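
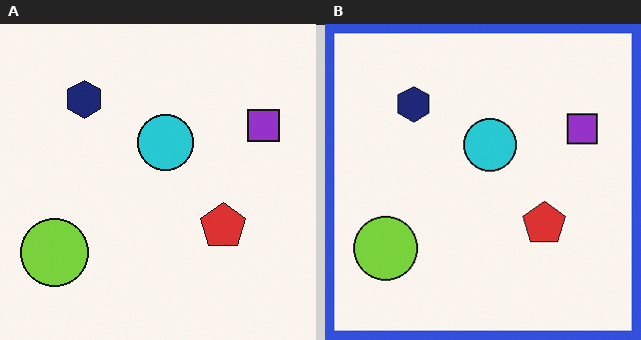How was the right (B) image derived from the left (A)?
It was framed with a blue border.

A solid blue frame runs around the edge of the right (B) image, with the content slightly shrunk inside it.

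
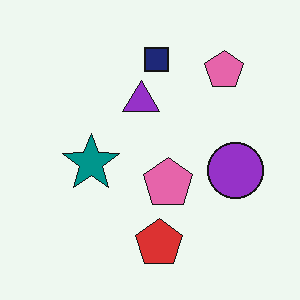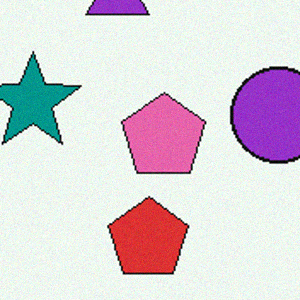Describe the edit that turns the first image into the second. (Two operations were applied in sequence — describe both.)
It was cropped to a noticeably smaller region and rescaled, then degraded with light additive noise.

The visible shapes are larger and the field of view is narrower; shapes near the original edges may be partly or wholly outside the frame — a crop-and-rescale. Random speckle covers the whole image, including the flat background.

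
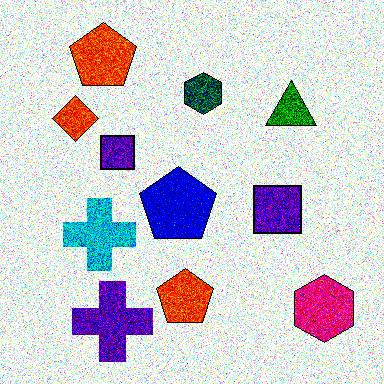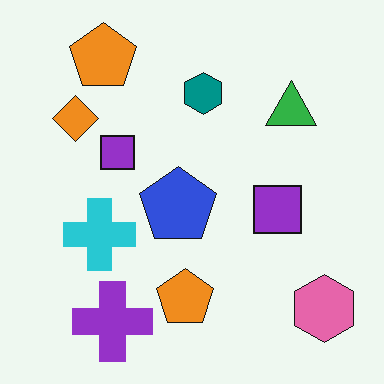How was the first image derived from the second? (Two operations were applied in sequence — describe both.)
It was degraded with strong gaussian noise, then boosted in contrast.

Random speckle covers the whole image, including the flat background. Tones are pushed away from mid-grey across the whole image — a global contrast change.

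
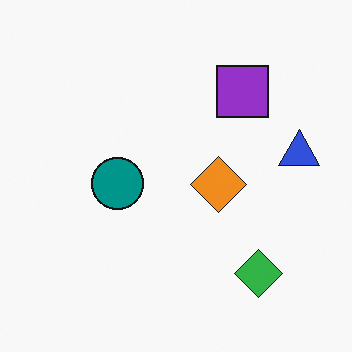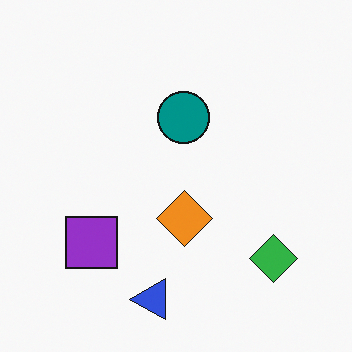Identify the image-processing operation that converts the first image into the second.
The image was transposed (reflected across the top-left ↔ bottom-right diagonal).

Shapes have swapped their row and column positions — what was in the top-right is now in the bottom-left — a diagonal reflection.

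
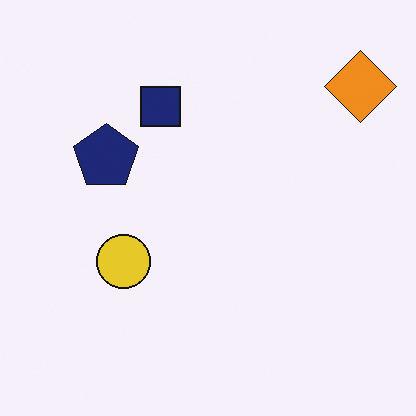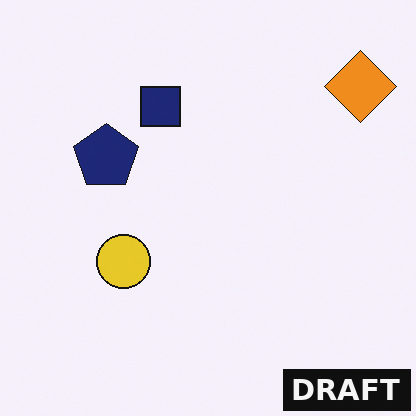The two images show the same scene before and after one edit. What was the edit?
Watermarked with the text "DRAFT" in the lower-right corner.

A dark label reading "DRAFT" appears in the lower-right corner.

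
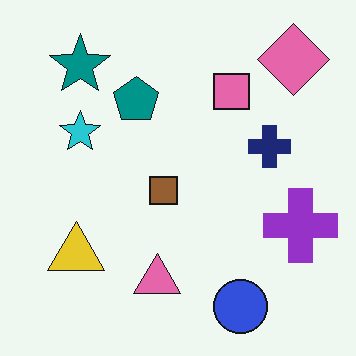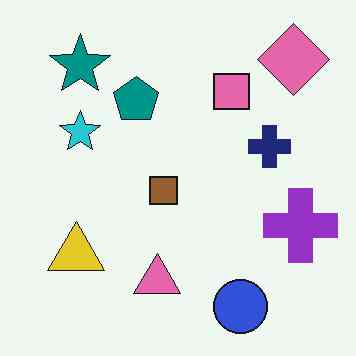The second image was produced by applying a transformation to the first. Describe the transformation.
The second image is the first JPEG-compressed with visible artifacts.

Blocky 8×8 compression artifacts appear around shape edges and the flat background shows ringing — characteristic JPEG degradation.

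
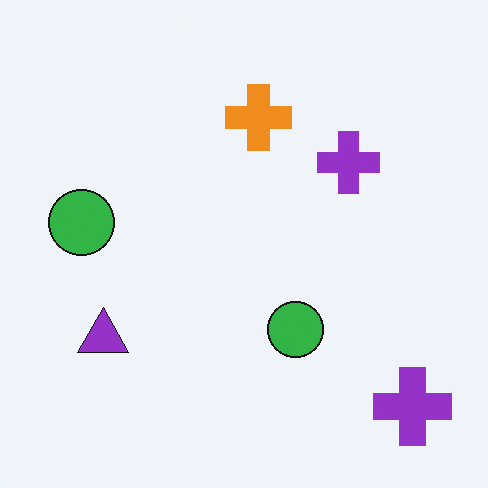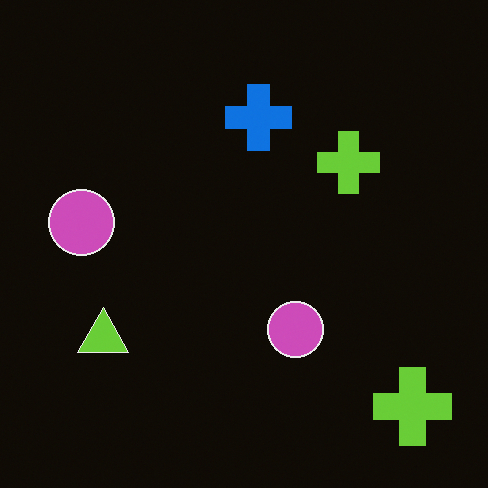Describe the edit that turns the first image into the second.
The transformation is: color-inverted (negative).

The light background has become dark and every shape's color is its complement — a photographic negative.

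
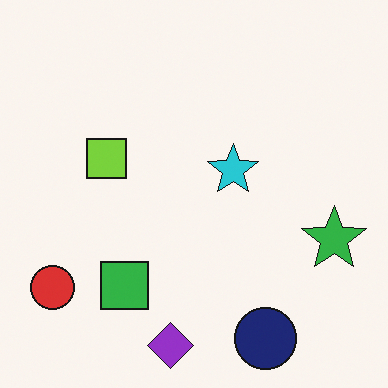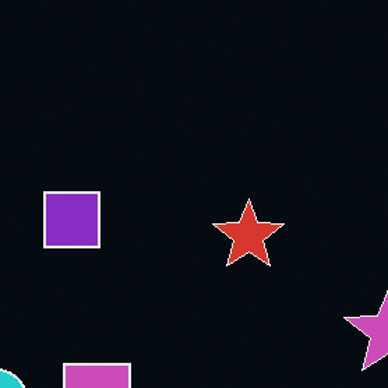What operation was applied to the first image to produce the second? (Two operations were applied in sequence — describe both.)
It was color-inverted (negative), then cropped slightly and scaled back up.

The light background has become dark and every shape's color is its complement — a photographic negative. The visible shapes are larger and the field of view is narrower; shapes near the original edges may be partly or wholly outside the frame — a crop-and-rescale.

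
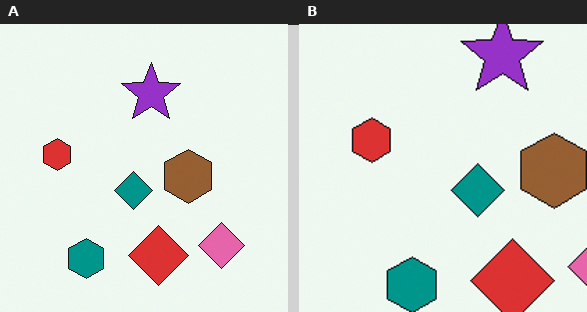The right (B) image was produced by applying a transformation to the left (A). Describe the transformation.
It was cropped to a modestly smaller region and rescaled.

The visible shapes are larger and the field of view is narrower; shapes near the original edges may be partly or wholly outside the frame — a crop-and-rescale.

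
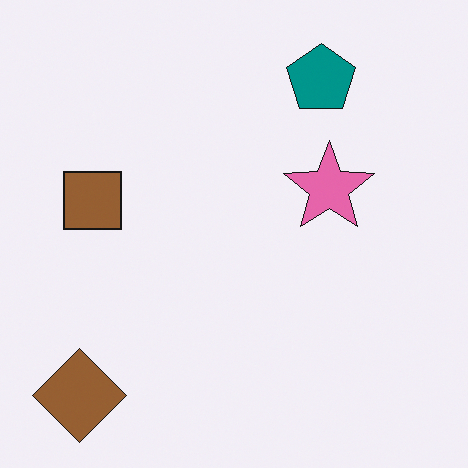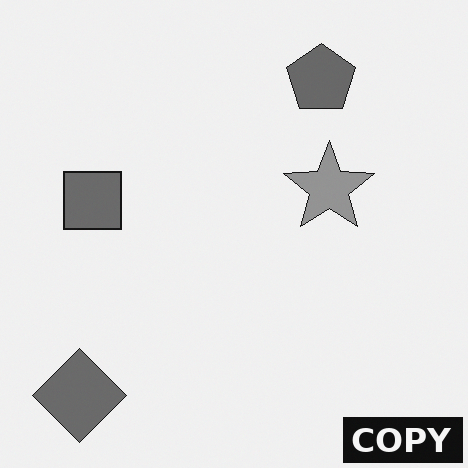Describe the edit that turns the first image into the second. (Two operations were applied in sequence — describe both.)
The second image is the first converted to grayscale, then watermarked with the text "COPY" in the lower-right corner.

All color is removed — every shape is now a shade of grey. A dark label reading "COPY" appears in the lower-right corner.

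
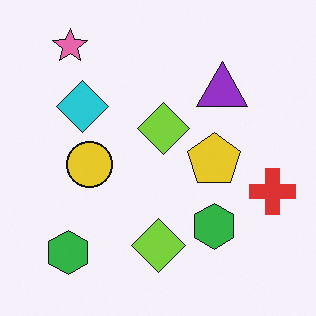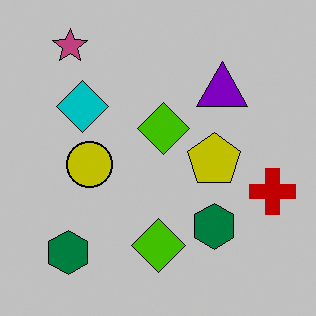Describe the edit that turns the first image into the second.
Aggressively posterized.

Each flat color has snapped to a coarser quantized level — most visibly, the near-white background has dropped to a flat grey.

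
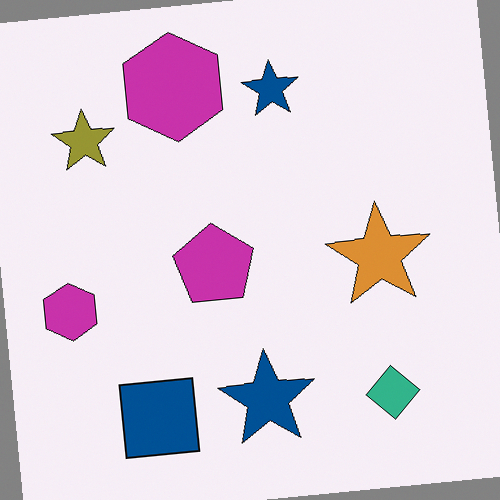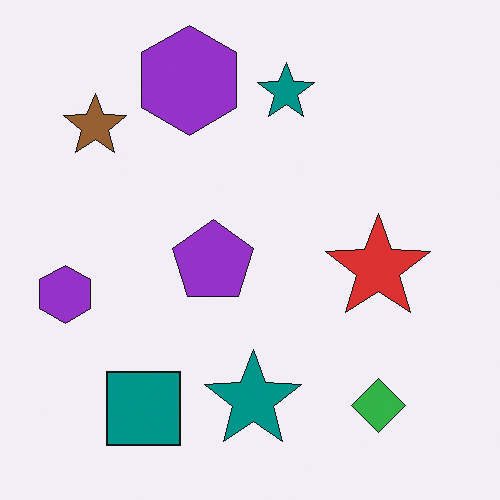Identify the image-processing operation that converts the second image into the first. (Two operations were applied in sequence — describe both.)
The transformation is: hue-shifted slightly, then rotated counter-clockwise by a few degrees.

Every shape's color has rotated by the same amount around the hue wheel — a uniform hue shift. Every shape is tilted by the same angle and the image corners show triangular fill wedges — a whole-image rotation by a non-right angle.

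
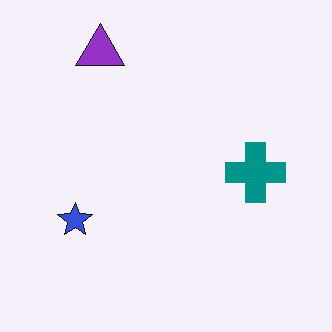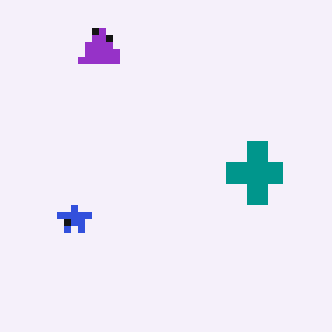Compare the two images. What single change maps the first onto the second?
The image was moderately pixelated.

Shapes are reduced to large square blocks; fine edges and outlines are lost — a downscale-then-upscale (mosaic) effect.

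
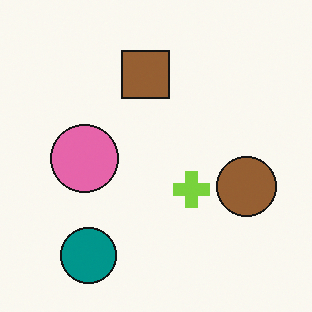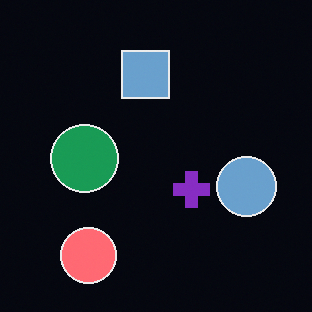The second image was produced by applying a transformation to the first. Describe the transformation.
It was color-inverted (negative).

The light background has become dark and every shape's color is its complement — a photographic negative.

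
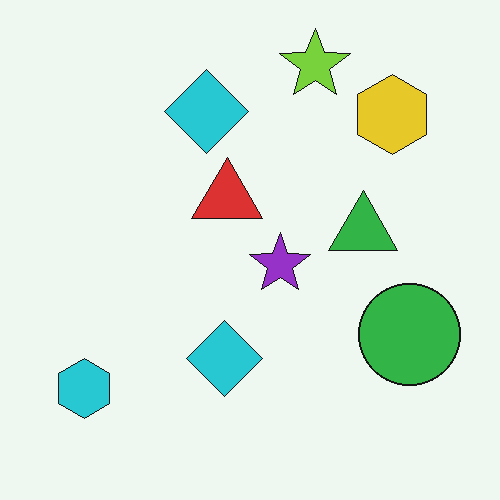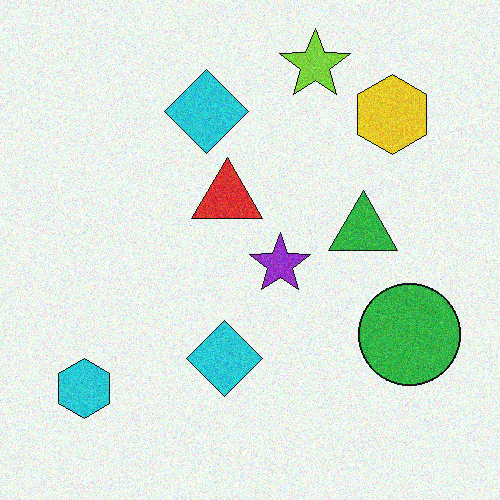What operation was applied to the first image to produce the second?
The transformation is: degraded with moderate additive noise.

Random speckle covers the whole image, including the flat background.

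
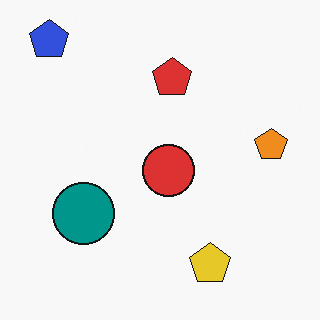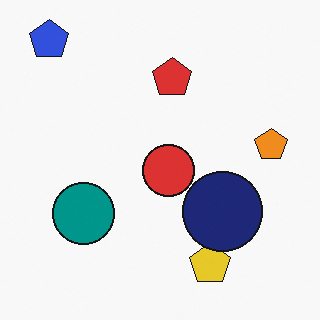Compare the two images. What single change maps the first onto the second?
The second image is the first overlaid with an additional navy circle.

A navy circle appears in the second image that is absent from the first.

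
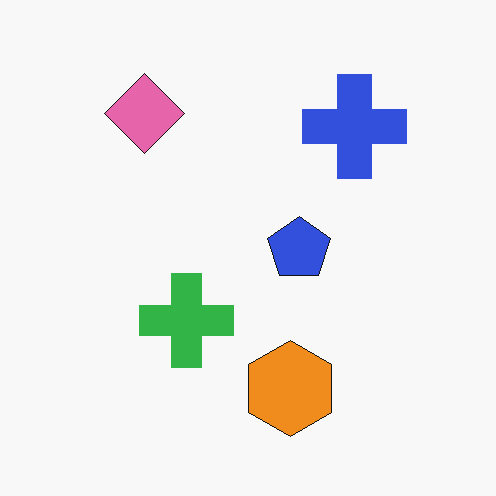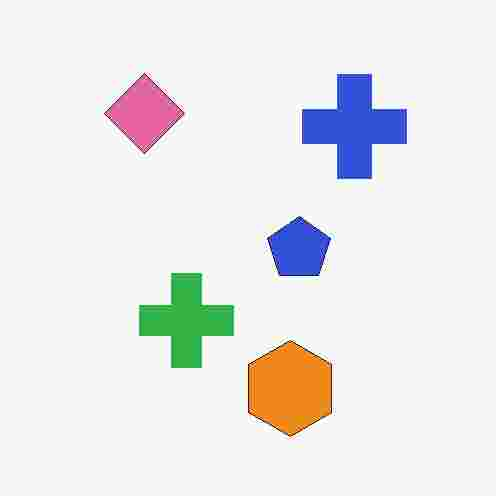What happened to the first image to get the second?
This is the original image degraded with heavy JPEG compression.

Blocky 8×8 compression artifacts appear around shape edges and the flat background shows ringing — characteristic JPEG degradation.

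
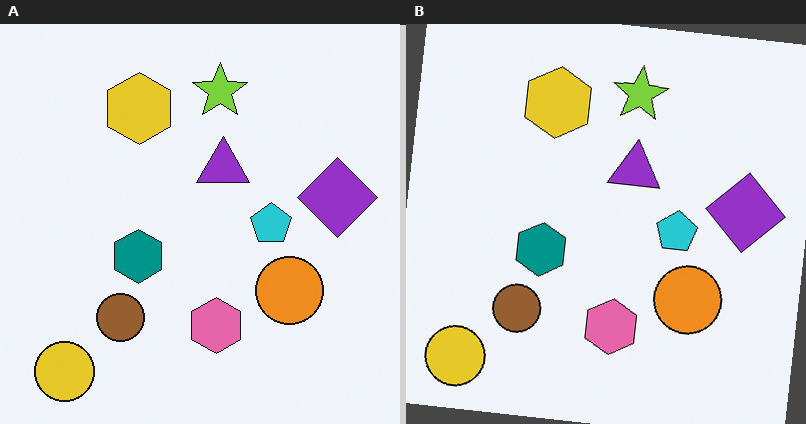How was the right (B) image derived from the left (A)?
The image was rotated clockwise by a small amount.

Every shape is tilted by the same angle and the image corners show triangular fill wedges — a whole-image rotation by a non-right angle.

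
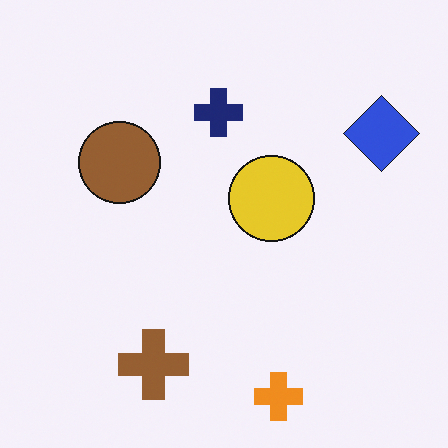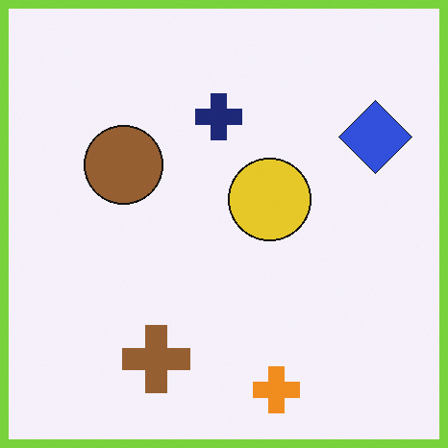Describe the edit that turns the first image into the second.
This is the original image framed with a lime border.

A solid lime frame runs around the edge of the second image, with the content slightly shrunk inside it.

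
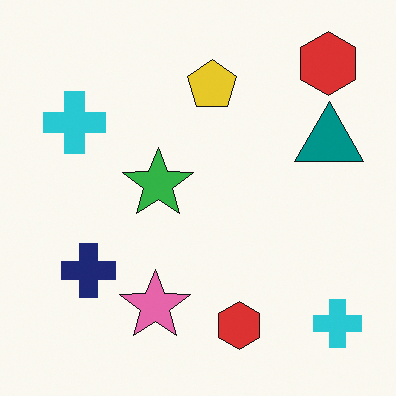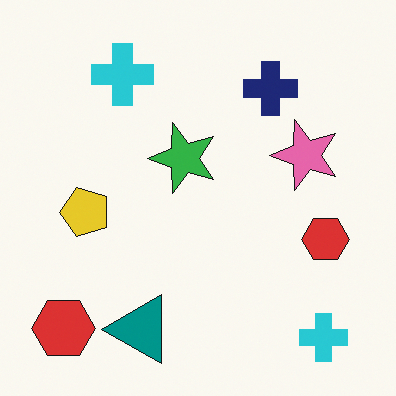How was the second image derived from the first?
This is the original image transposed (reflected across the top-left ↔ bottom-right diagonal).

Shapes have swapped their row and column positions — what was in the top-right is now in the bottom-left — a diagonal reflection.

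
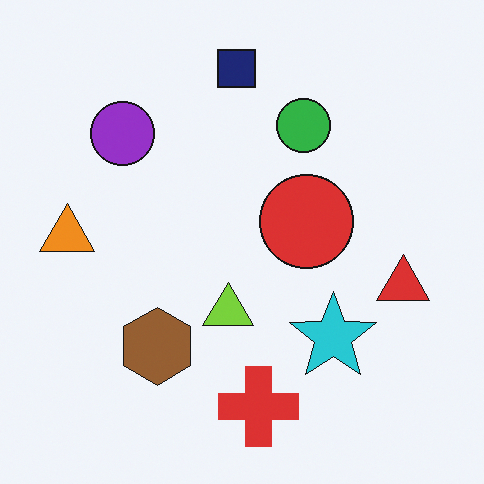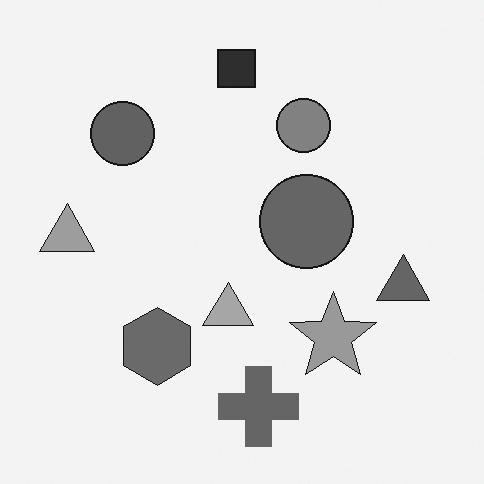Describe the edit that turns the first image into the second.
It was converted to grayscale.

All color is removed — every shape is now a shade of grey.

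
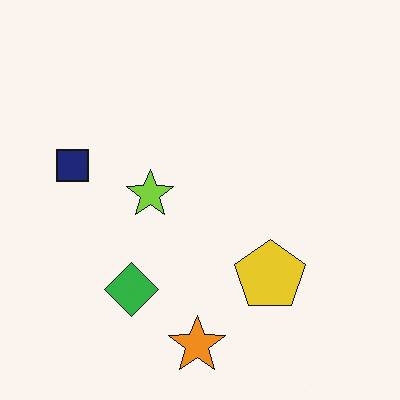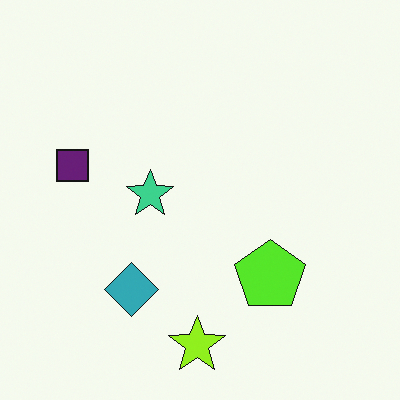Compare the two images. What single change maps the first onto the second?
The transformation is: hue-shifted by a small amount.

Every shape's color has rotated by the same amount around the hue wheel — a uniform hue shift.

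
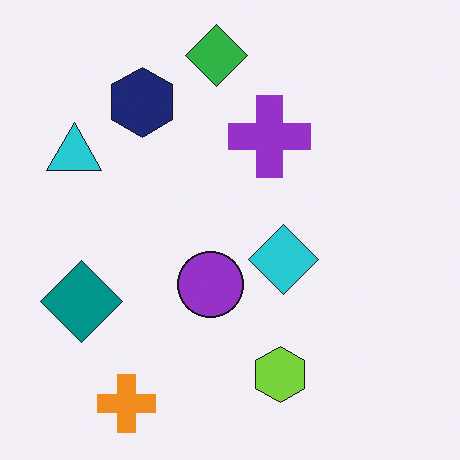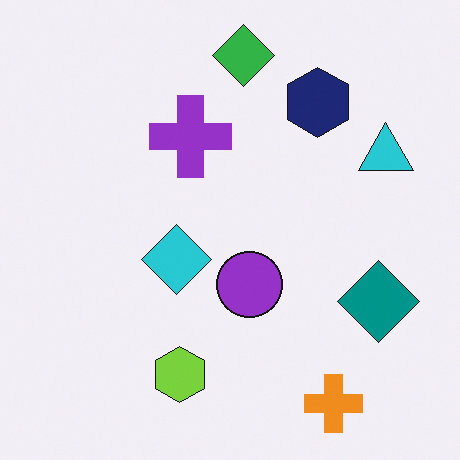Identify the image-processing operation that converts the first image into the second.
The image was flipped horizontally (left ↔ right).

The cyan triangle is in the left of the first image and the right of the second — shapes on opposite sides of the vertical midline have swapped in a mirror flip.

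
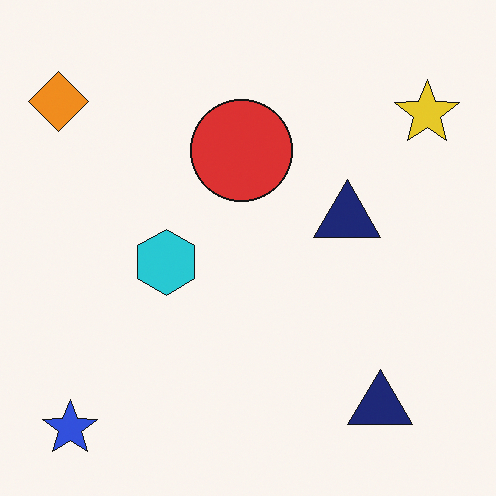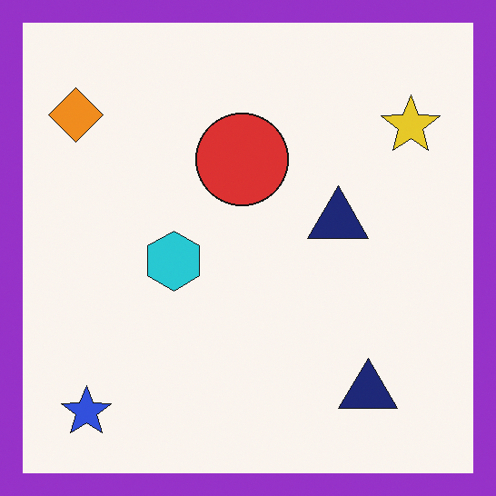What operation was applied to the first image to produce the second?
The second image is the first framed with a purple border.

A solid purple frame runs around the edge of the second image, with the content slightly shrunk inside it.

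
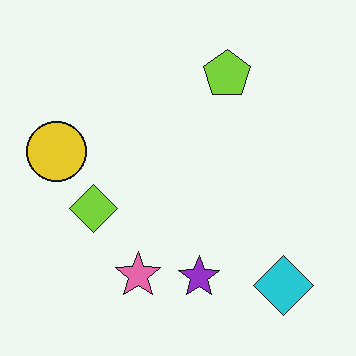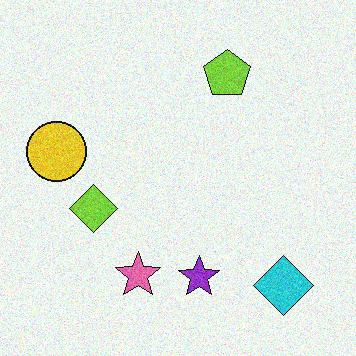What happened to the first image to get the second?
It was degraded with moderate additive noise.

Random speckle covers the whole image, including the flat background.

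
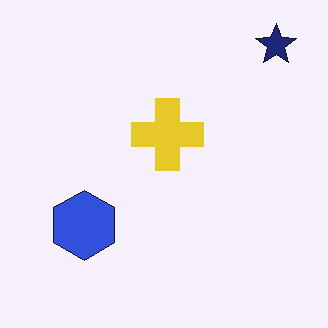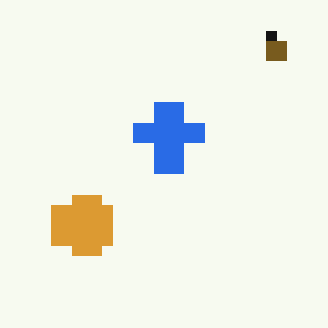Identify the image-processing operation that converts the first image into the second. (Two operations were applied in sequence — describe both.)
The second image is the first coarsely pixelated, then hue-shifted through roughly half the color wheel.

Shapes are reduced to large square blocks; fine edges and outlines are lost — a downscale-then-upscale (mosaic) effect. Every shape's color has rotated by the same amount around the hue wheel — a uniform hue shift.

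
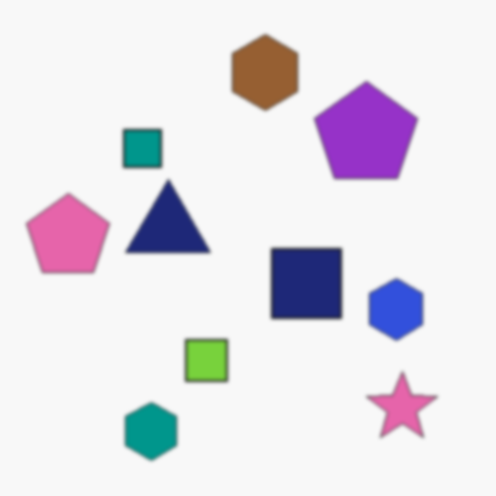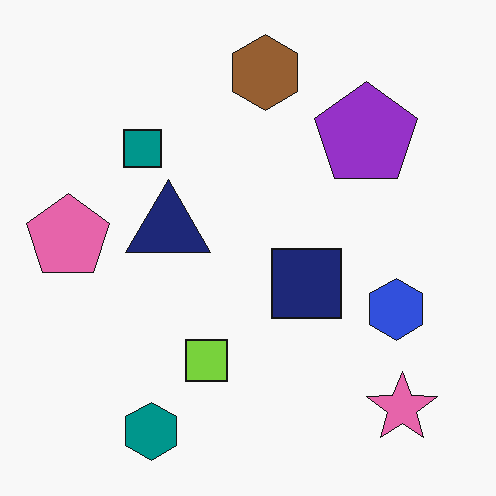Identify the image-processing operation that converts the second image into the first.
The first image is the second lightly blurred.

Shape edges and outlines are uniformly softened across the whole image.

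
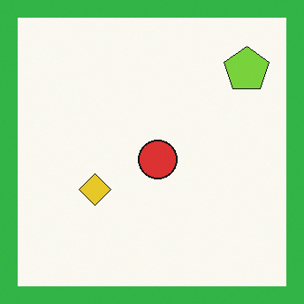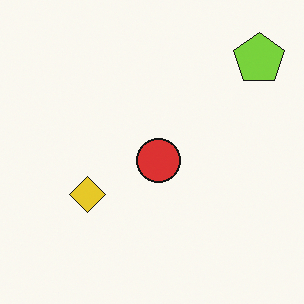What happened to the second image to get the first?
The transformation is: framed with a green border.

A solid green frame runs around the edge of the first image, with the content slightly shrunk inside it.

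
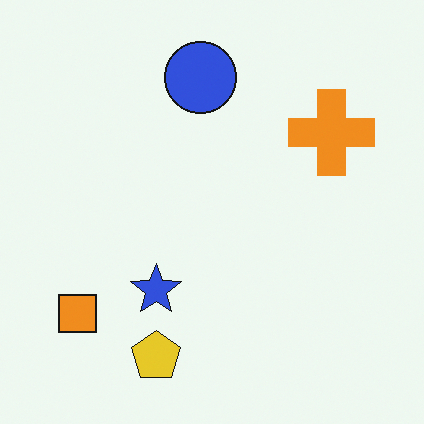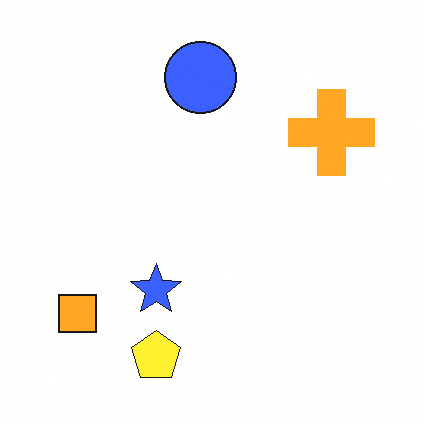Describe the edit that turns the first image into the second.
The image was slightly brightened.

Every pixel — background and shapes alike — is uniformly brightened.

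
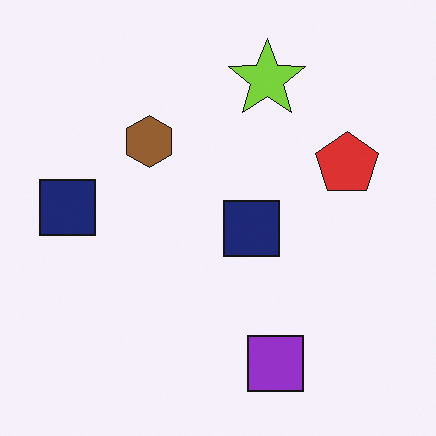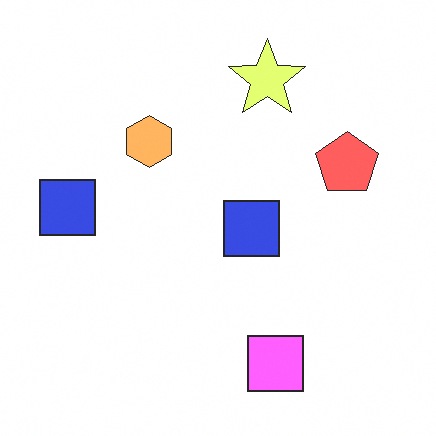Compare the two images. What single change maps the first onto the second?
This is the original image noticeably brightened.

Every pixel — background and shapes alike — is uniformly brightened.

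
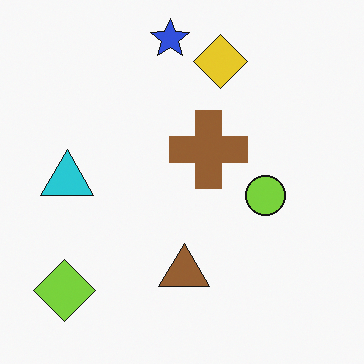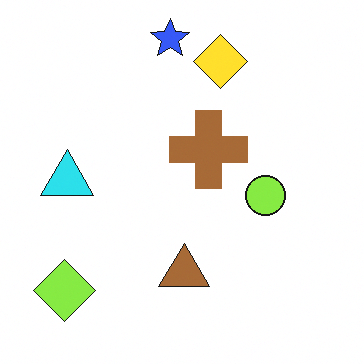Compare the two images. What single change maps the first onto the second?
It was slightly brightened.

Every pixel — background and shapes alike — is uniformly brightened.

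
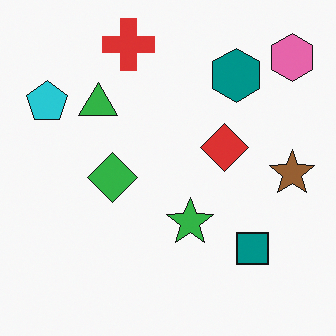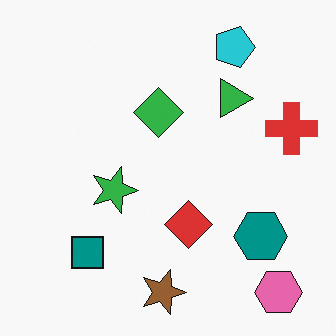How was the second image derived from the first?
The image was rotated 90° clockwise.

The pink hexagon sits in the top-right of the first image and the bottom-right of the second — consistent with a whole-image 90° clockwise rotation.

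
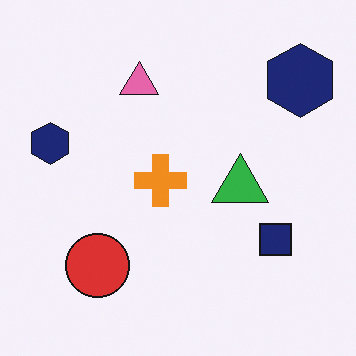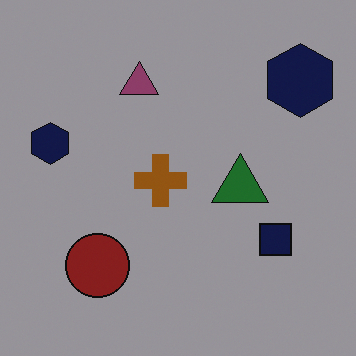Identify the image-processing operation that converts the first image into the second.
It was substantially darkened.

Every pixel — background and shapes alike — is uniformly darkened.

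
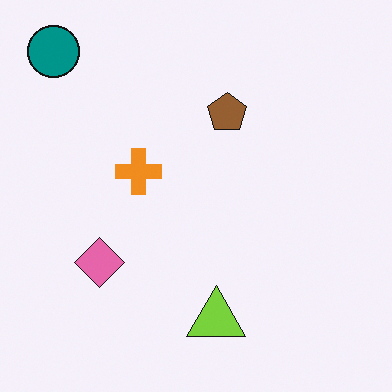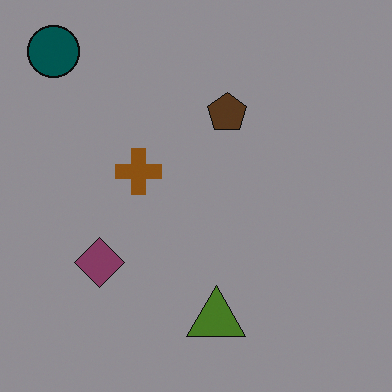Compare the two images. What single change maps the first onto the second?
The transformation is: substantially darkened.

Every pixel — background and shapes alike — is uniformly darkened.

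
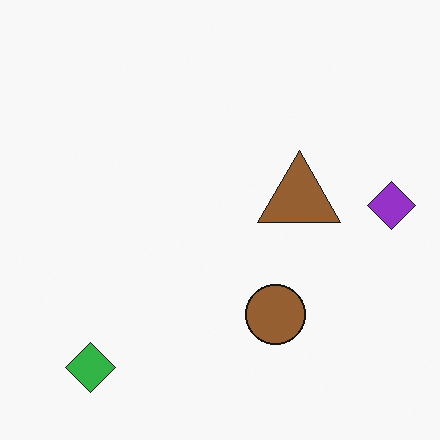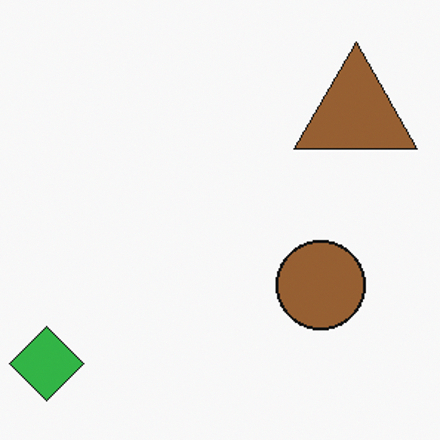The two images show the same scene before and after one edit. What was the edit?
This is the original image cropped slightly and scaled back up.

The visible shapes are larger and the field of view is narrower; shapes near the original edges may be partly or wholly outside the frame — a crop-and-rescale.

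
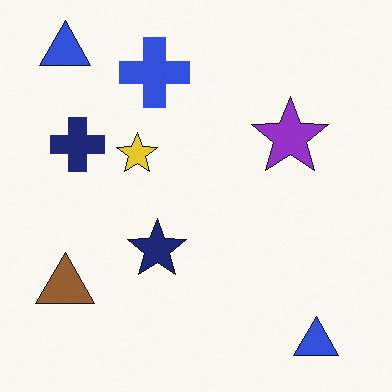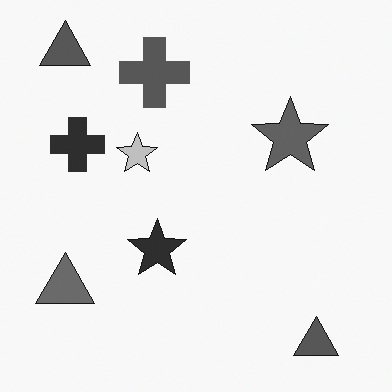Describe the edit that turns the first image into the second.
The image was converted to grayscale.

All color is removed — every shape is now a shade of grey.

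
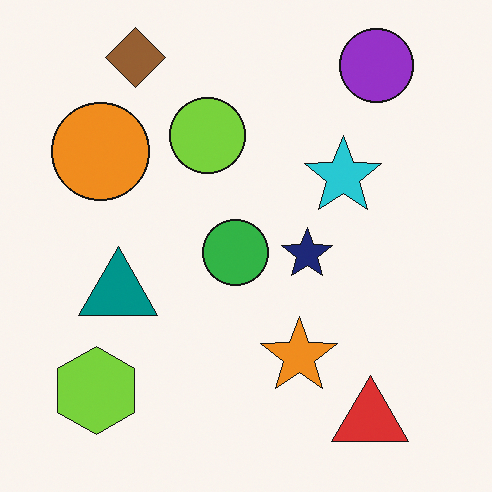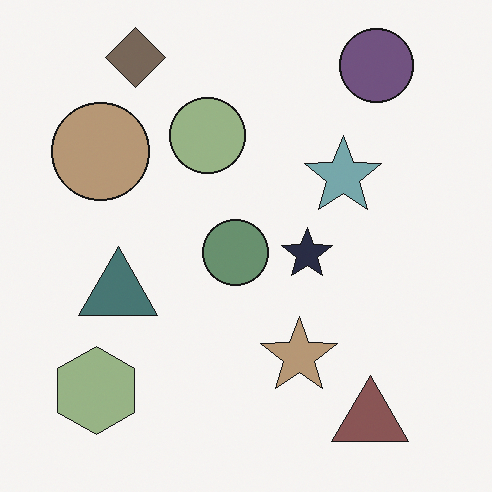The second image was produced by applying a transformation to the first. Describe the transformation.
This is the original image heavily desaturated.

All colors are more muted and greyish — a global saturation change.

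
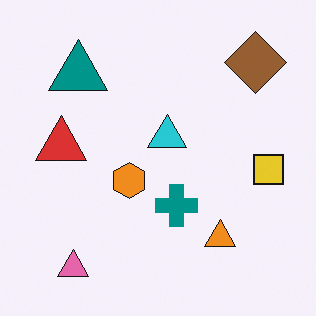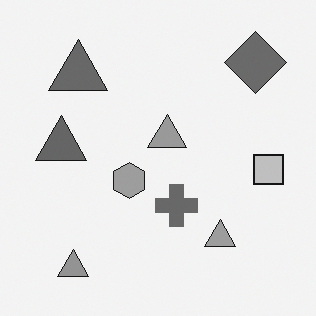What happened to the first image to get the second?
The transformation is: converted to grayscale.

All color is removed — every shape is now a shade of grey.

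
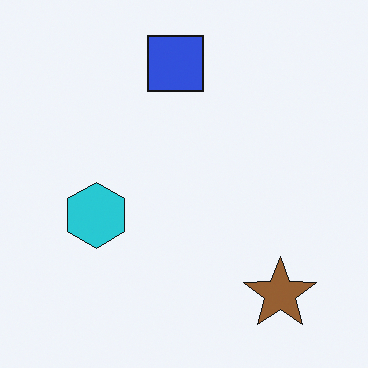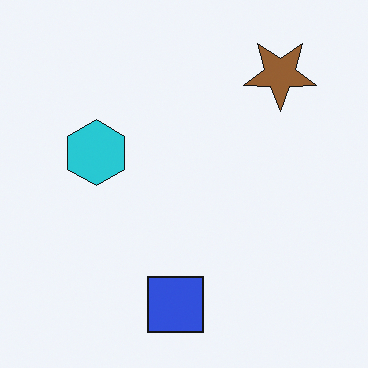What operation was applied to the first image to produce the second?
This is the original image flipped vertically (top ↔ bottom).

The blue square is in the top of the first image and the bottom of the second — shapes on opposite sides of the horizontal midline have swapped in a mirror flip.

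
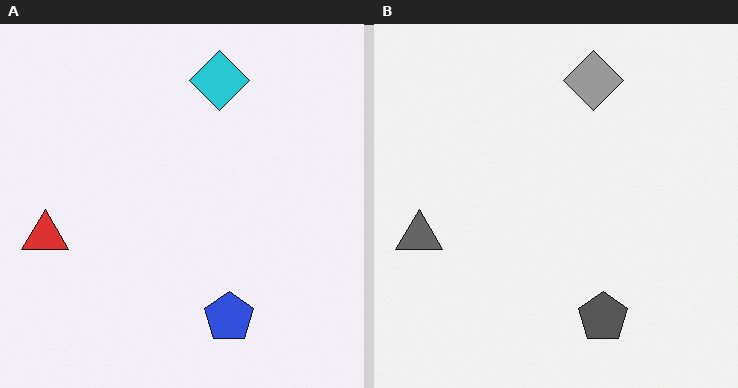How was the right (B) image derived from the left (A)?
The right (B) image is the left (A) converted to grayscale.

All color is removed — every shape is now a shade of grey.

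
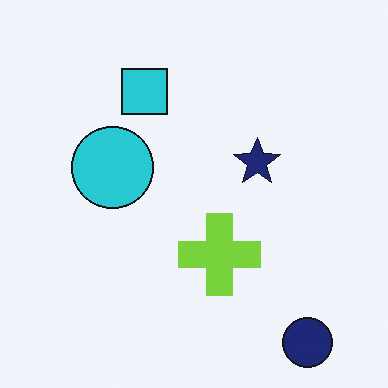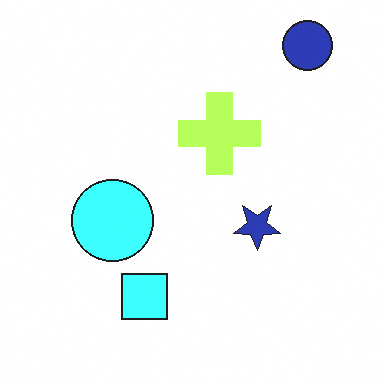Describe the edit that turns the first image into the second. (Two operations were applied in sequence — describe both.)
It was brightened a lot, then flipped vertically (top ↔ bottom).

Every pixel — background and shapes alike — is uniformly brightened. The navy circle is in the bottom-right of the first image and the top-right of the second — shapes on opposite sides of the horizontal midline have swapped in a mirror flip.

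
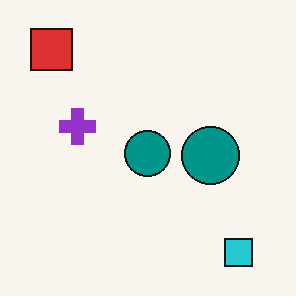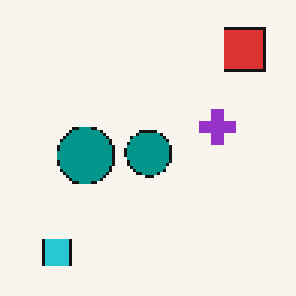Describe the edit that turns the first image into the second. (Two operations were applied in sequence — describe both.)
Flipped horizontally (left ↔ right), then mildly pixelated.

The red square is in the top-left of the first image and the top-right of the second — shapes on opposite sides of the vertical midline have swapped in a mirror flip. Shapes are reduced to large square blocks; fine edges and outlines are lost — a downscale-then-upscale (mosaic) effect.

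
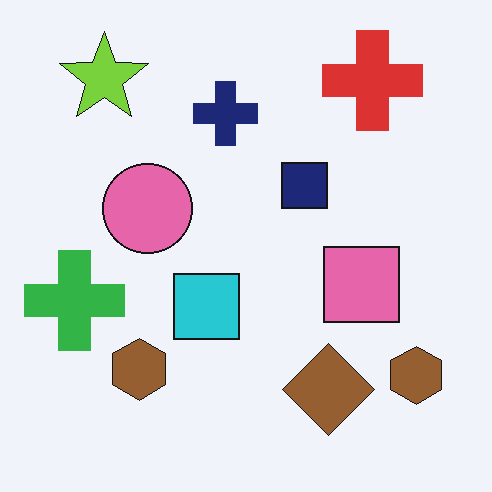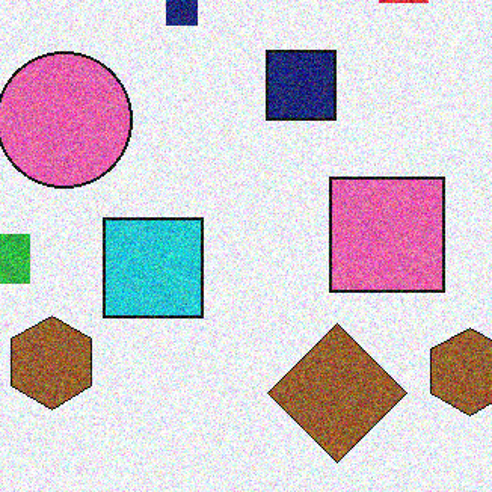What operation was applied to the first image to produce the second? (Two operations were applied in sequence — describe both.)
This is the original image degraded with visible gaussian noise, then cropped slightly and scaled back up.

Random speckle covers the whole image, including the flat background. The visible shapes are larger and the field of view is narrower; shapes near the original edges may be partly or wholly outside the frame — a crop-and-rescale.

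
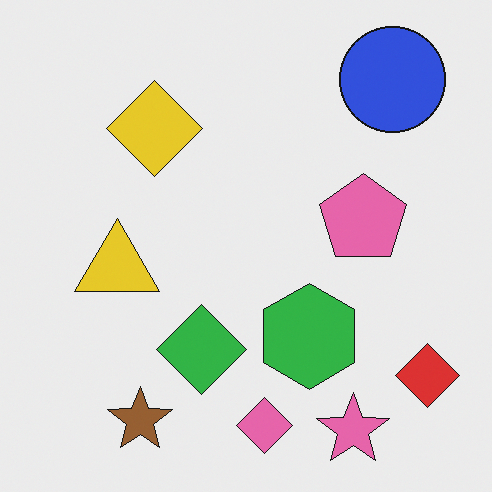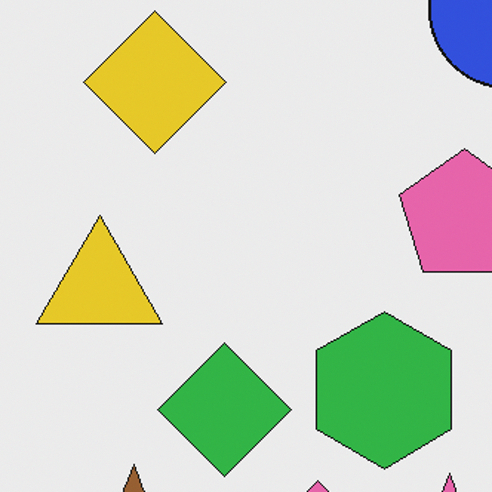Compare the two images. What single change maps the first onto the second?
Cropped slightly and scaled back up.

The visible shapes are larger and the field of view is narrower; shapes near the original edges may be partly or wholly outside the frame — a crop-and-rescale.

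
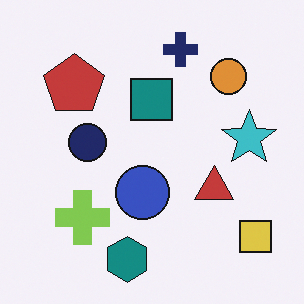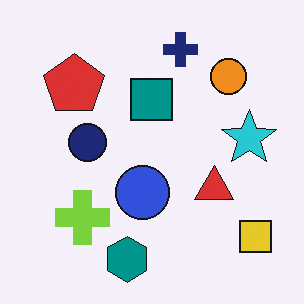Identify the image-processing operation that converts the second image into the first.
Slightly desaturated.

All colors are more muted and greyish — a global saturation change.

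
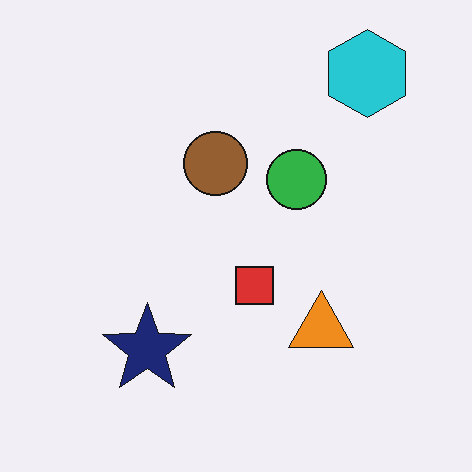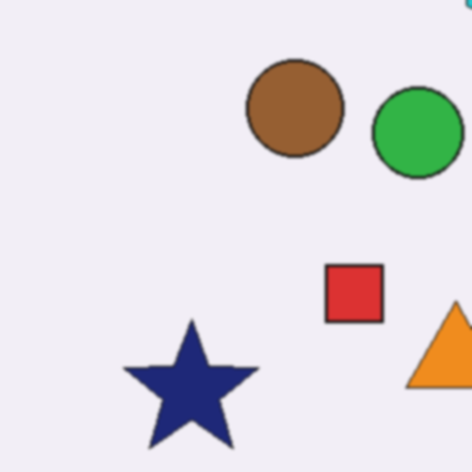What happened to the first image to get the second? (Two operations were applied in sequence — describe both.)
It was cropped slightly and scaled back up, then given a subtle gaussian blur.

The visible shapes are larger and the field of view is narrower; shapes near the original edges may be partly or wholly outside the frame — a crop-and-rescale. Shape edges and outlines are uniformly softened across the whole image.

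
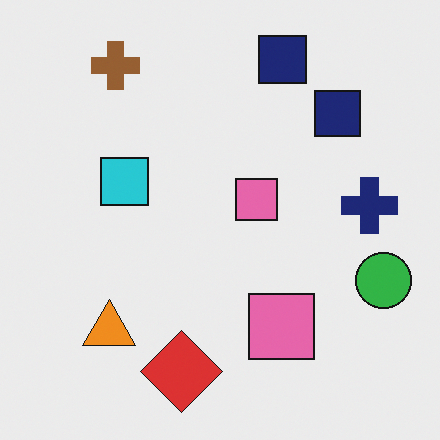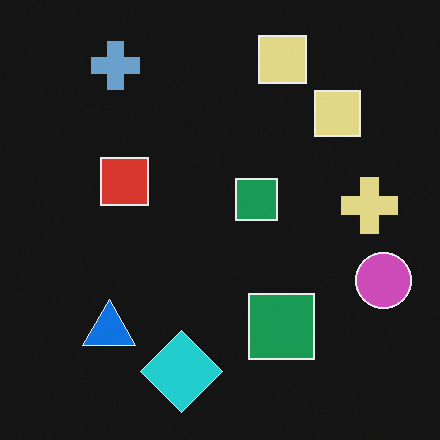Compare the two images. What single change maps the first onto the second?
The transformation is: color-inverted (negative).

The light background has become dark and every shape's color is its complement — a photographic negative.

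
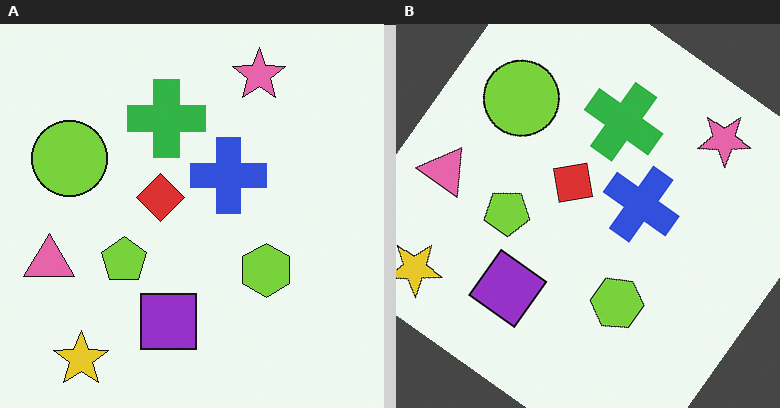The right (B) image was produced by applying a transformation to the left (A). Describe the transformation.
The right (B) image is the left (A) rotated clockwise by a large amount — several tens of degrees.

Every shape is tilted by the same angle and the image corners show triangular fill wedges — a whole-image rotation by a non-right angle.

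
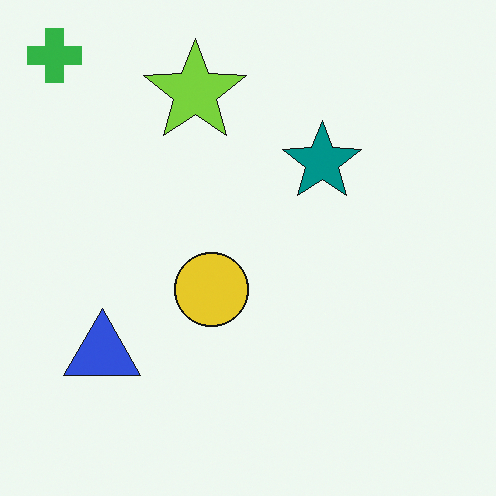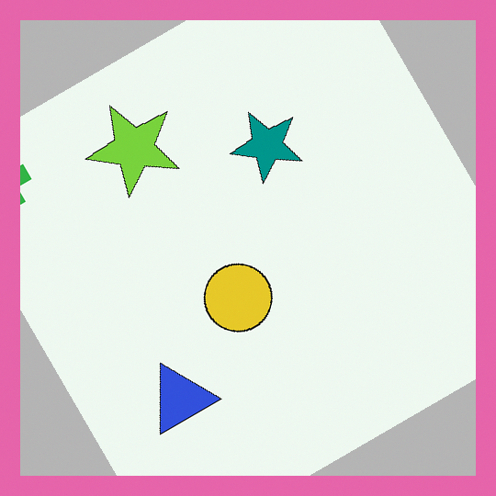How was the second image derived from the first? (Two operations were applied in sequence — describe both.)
This is the original image rotated counter-clockwise by a large amount — several tens of degrees, then framed with a pink border.

Every shape is tilted by the same angle and the image corners show triangular fill wedges — a whole-image rotation by a non-right angle. A solid pink frame runs around the edge of the second image, with the content slightly shrunk inside it.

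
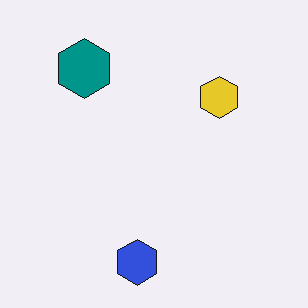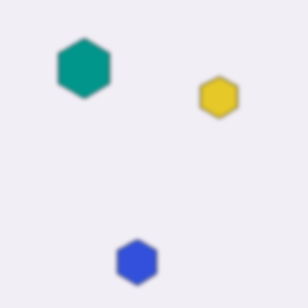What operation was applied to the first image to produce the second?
Given a subtle gaussian blur.

Shape edges and outlines are uniformly softened across the whole image.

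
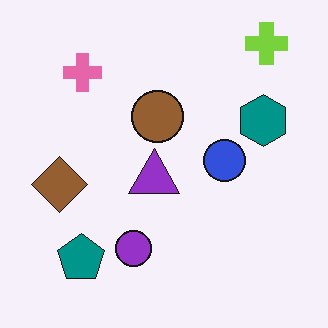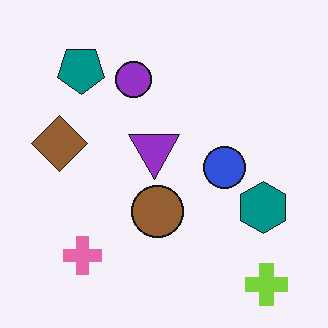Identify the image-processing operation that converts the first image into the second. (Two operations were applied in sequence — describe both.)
This is the original image flipped vertically (top ↔ bottom), then JPEG-compressed with visible artifacts.

The lime cross is in the top-right of the first image and the bottom-right of the second — shapes on opposite sides of the horizontal midline have swapped in a mirror flip. Blocky 8×8 compression artifacts appear around shape edges and the flat background shows ringing — characteristic JPEG degradation.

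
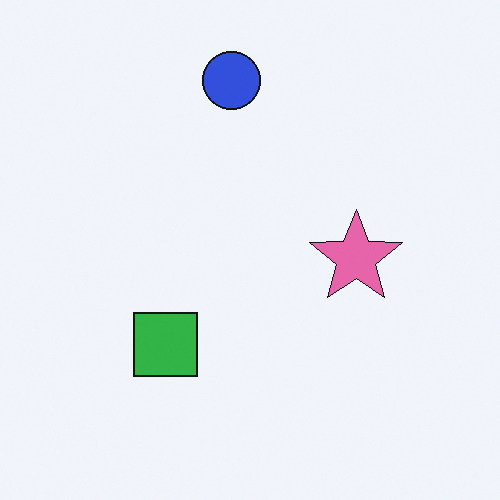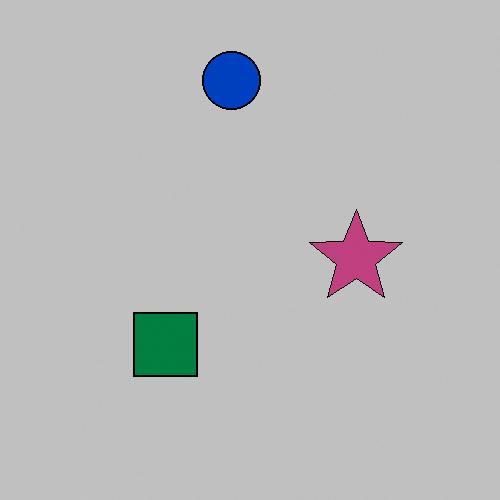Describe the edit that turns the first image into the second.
This is the original image heavily posterized to just a handful of flat colors.

Each flat color has snapped to a coarser quantized level — most visibly, the near-white background has dropped to a flat grey.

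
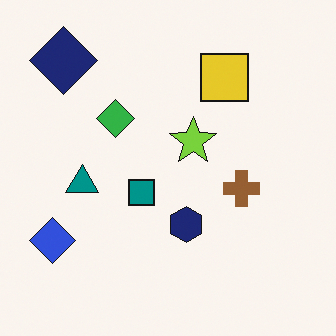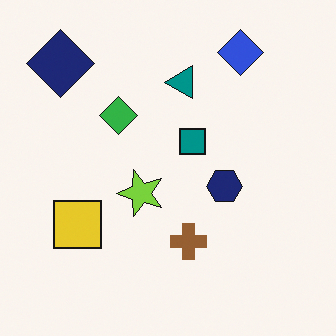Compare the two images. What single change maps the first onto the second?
The image was transposed (reflected across the top-left ↔ bottom-right diagonal).

Shapes have swapped their row and column positions — what was in the top-right is now in the bottom-left — a diagonal reflection.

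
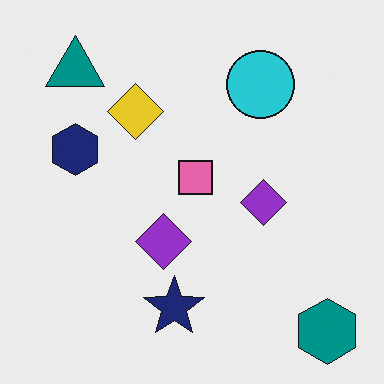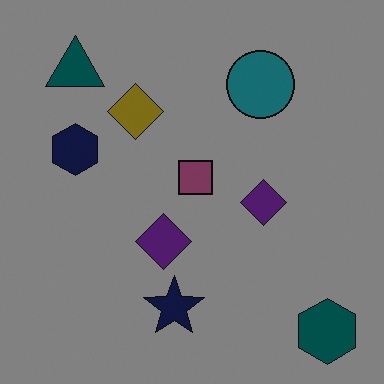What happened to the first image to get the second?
The image was noticeably darkened.

Every pixel — background and shapes alike — is uniformly darkened.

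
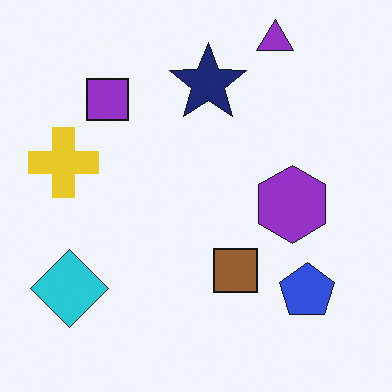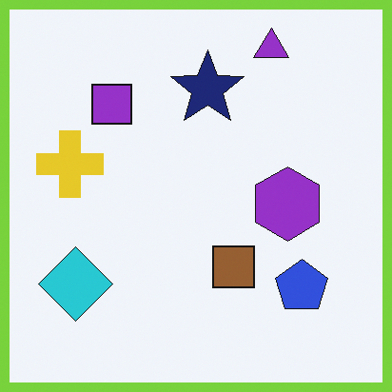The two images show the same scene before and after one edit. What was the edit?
Framed with a lime border.

A solid lime frame runs around the edge of the second image, with the content slightly shrunk inside it.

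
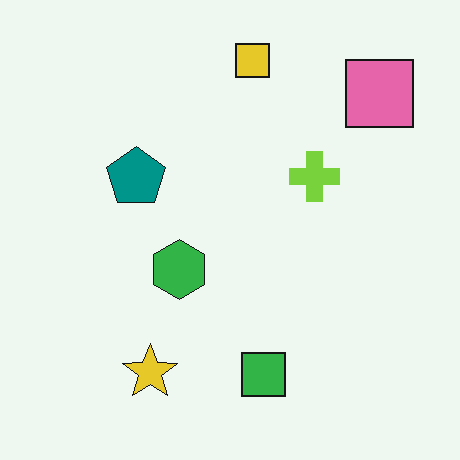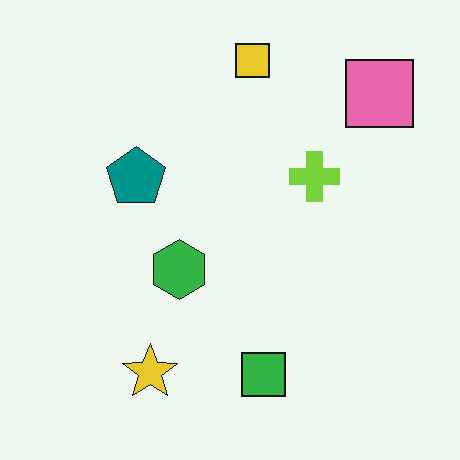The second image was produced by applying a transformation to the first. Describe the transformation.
Given moderate JPEG compression.

Blocky 8×8 compression artifacts appear around shape edges and the flat background shows ringing — characteristic JPEG degradation.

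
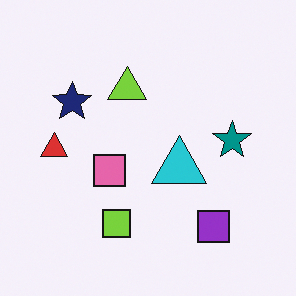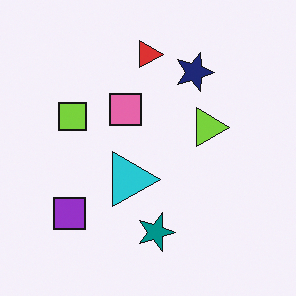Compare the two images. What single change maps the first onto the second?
The transformation is: rotated 90° clockwise.

The purple square sits in the bottom-right of the first image and the bottom-left of the second — consistent with a whole-image 90° clockwise rotation.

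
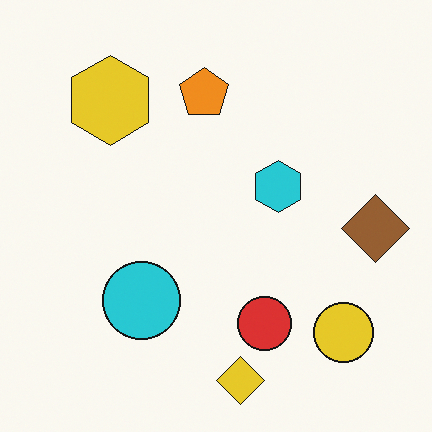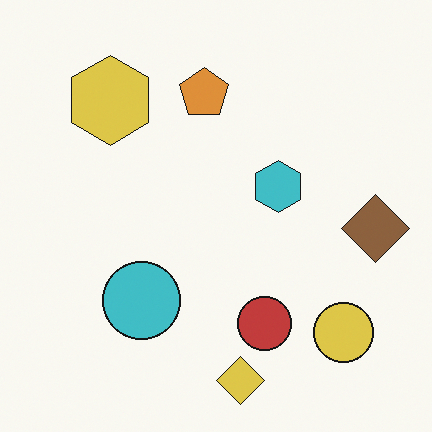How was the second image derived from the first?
It was slightly desaturated.

All colors are more muted and greyish — a global saturation change.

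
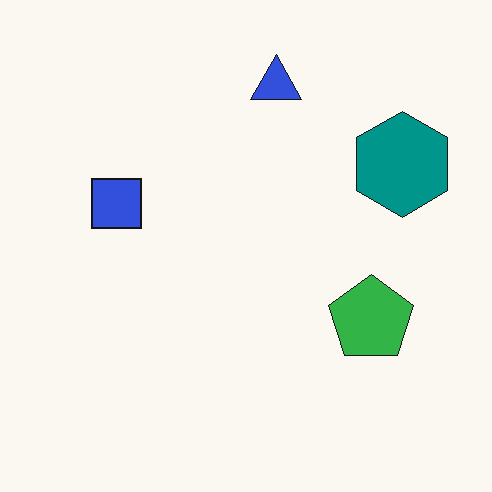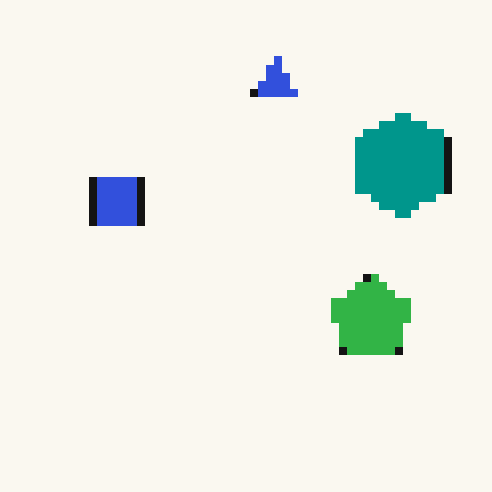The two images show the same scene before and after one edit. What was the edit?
Moderately pixelated.

Shapes are reduced to large square blocks; fine edges and outlines are lost — a downscale-then-upscale (mosaic) effect.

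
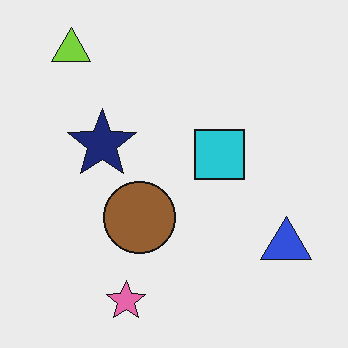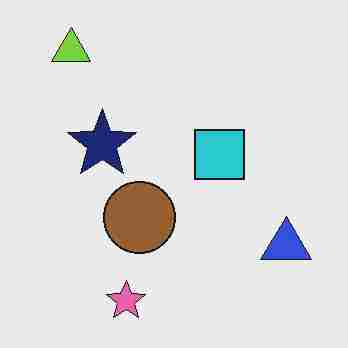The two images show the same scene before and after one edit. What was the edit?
The transformation is: heavily JPEG-compressed with obvious blocking artifacts.

Blocky 8×8 compression artifacts appear around shape edges and the flat background shows ringing — characteristic JPEG degradation.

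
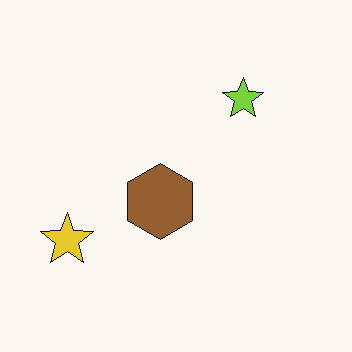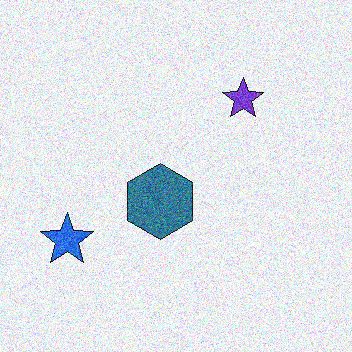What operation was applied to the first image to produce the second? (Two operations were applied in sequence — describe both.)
The second image is the first hue-shifted by a large amount, then degraded with strong gaussian noise.

Every shape's color has rotated by the same amount around the hue wheel — a uniform hue shift. Random speckle covers the whole image, including the flat background.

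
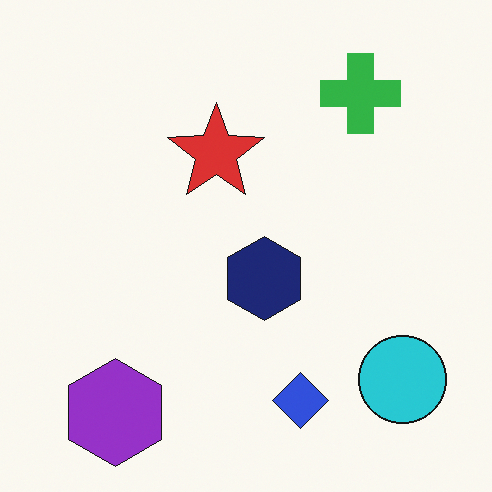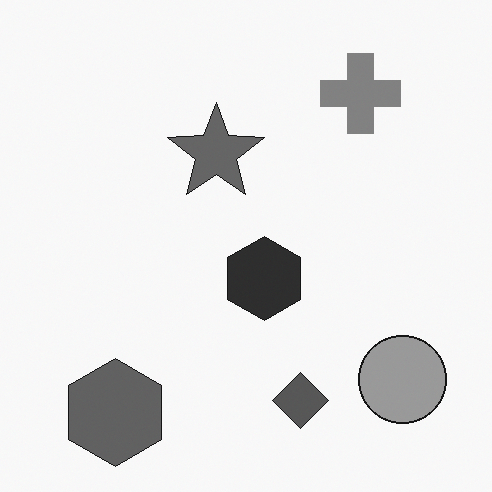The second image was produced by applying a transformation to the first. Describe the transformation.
The image was converted to grayscale.

All color is removed — every shape is now a shade of grey.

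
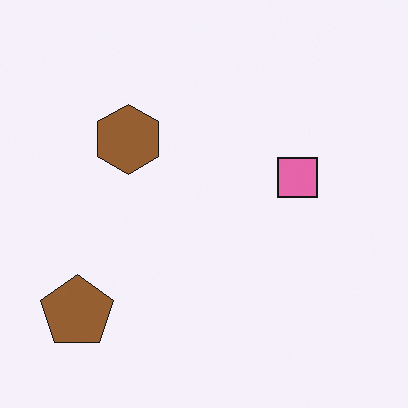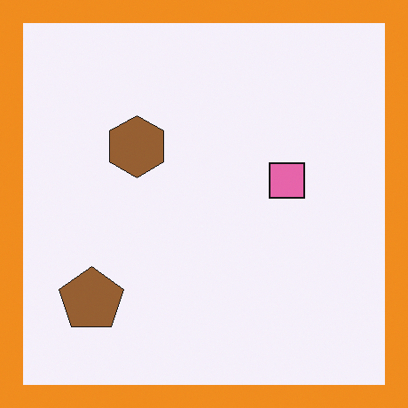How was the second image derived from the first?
It was framed with a orange border.

A solid orange frame runs around the edge of the second image, with the content slightly shrunk inside it.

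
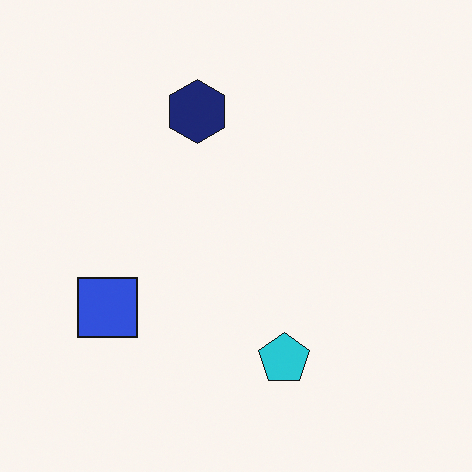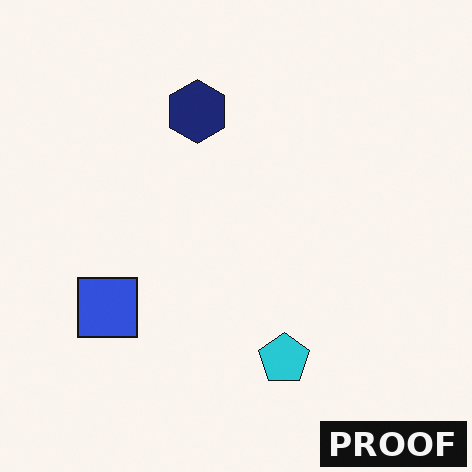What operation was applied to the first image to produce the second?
It was watermarked with the text "PROOF" in the lower-right corner.

A dark label reading "PROOF" appears in the lower-right corner.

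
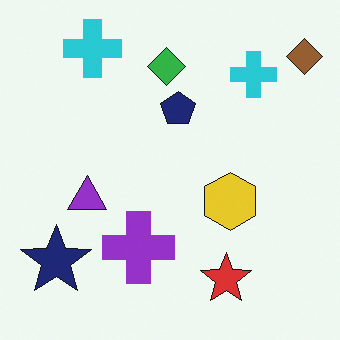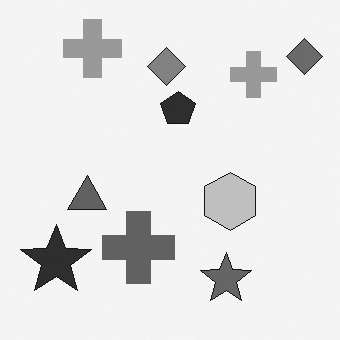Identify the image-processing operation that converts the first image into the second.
This is the original image converted to grayscale.

All color is removed — every shape is now a shade of grey.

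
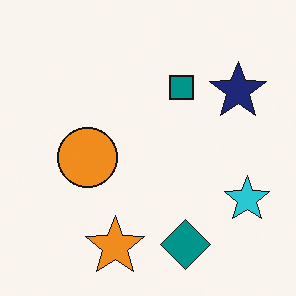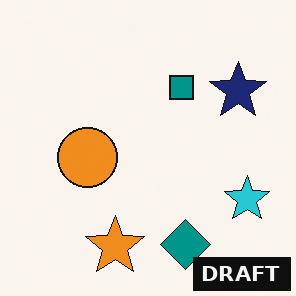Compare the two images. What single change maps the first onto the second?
The transformation is: watermarked with the text "DRAFT" in the lower-right corner.

A dark label reading "DRAFT" appears in the lower-right corner.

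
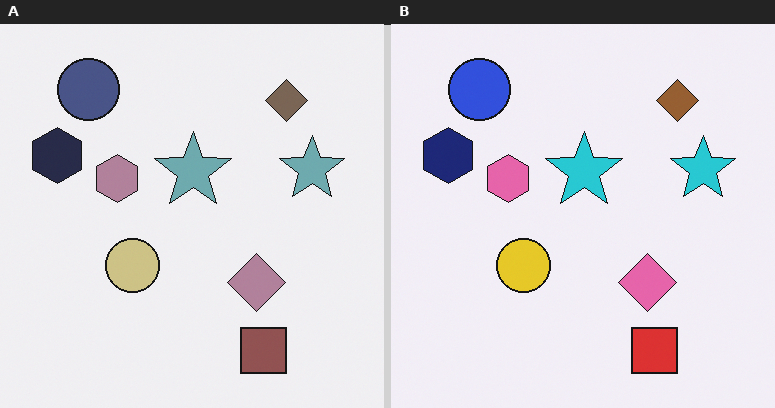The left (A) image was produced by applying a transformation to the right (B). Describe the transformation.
The left (A) image is the right (B) heavily desaturated.

All colors are more muted and greyish — a global saturation change.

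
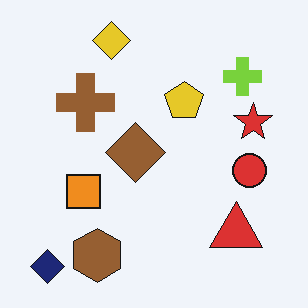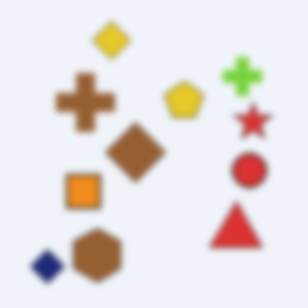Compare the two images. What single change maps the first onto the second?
Moderately blurred.

Shape edges and outlines are uniformly softened across the whole image.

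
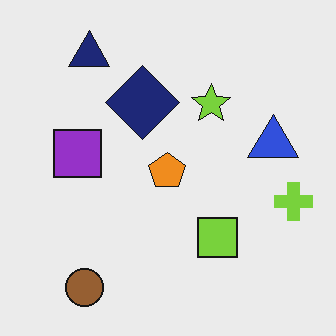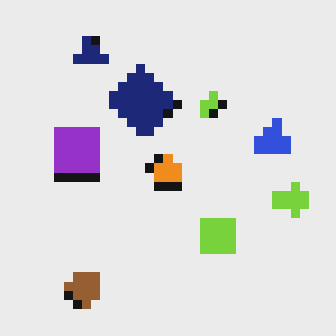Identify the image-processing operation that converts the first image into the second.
The second image is the first heavily pixelated into large blocks.

Shapes are reduced to large square blocks; fine edges and outlines are lost — a downscale-then-upscale (mosaic) effect.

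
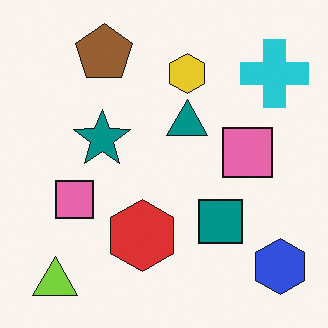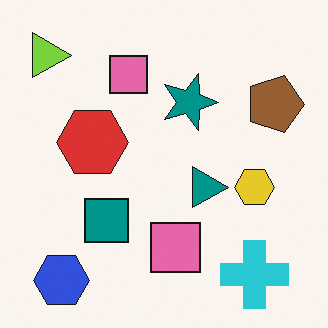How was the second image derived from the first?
The second image is the first rotated 90° clockwise.

The lime triangle sits in the bottom-left of the first image and the top-left of the second — consistent with a whole-image 90° clockwise rotation.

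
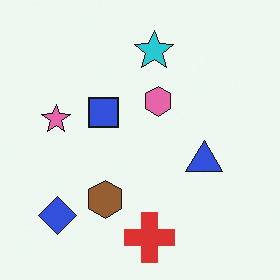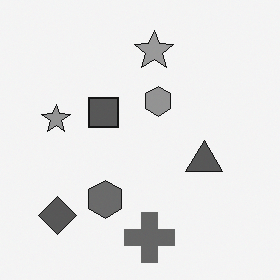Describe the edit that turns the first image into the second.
This is the original image converted to grayscale.

All color is removed — every shape is now a shade of grey.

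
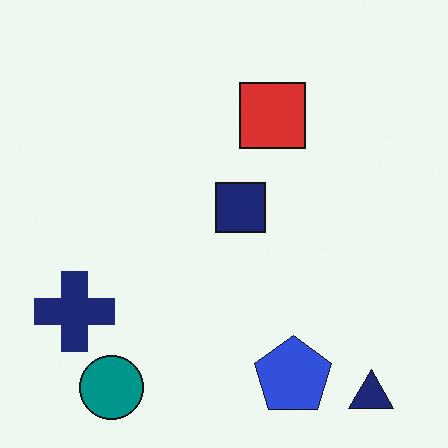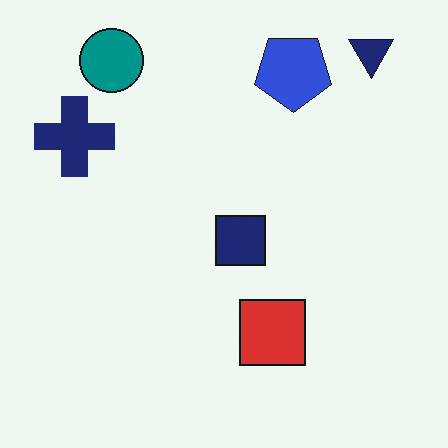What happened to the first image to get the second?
This is the original image flipped vertically (top ↔ bottom).

The navy triangle is in the bottom-right of the first image and the top-right of the second — shapes on opposite sides of the horizontal midline have swapped in a mirror flip.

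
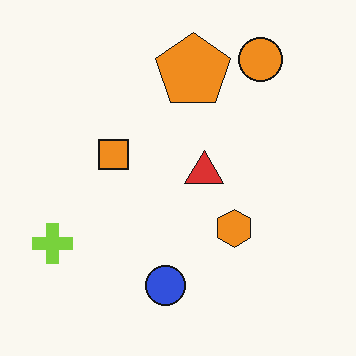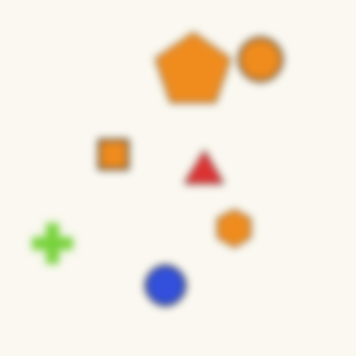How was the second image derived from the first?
It was noticeably gaussian-blurred.

Shape edges and outlines are uniformly softened across the whole image.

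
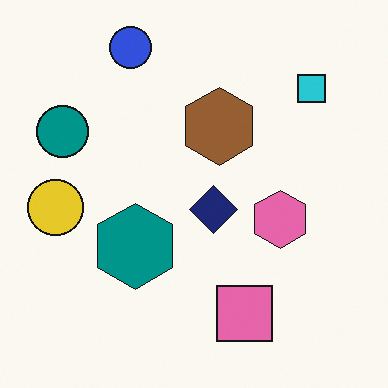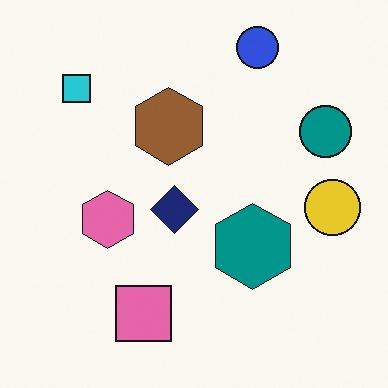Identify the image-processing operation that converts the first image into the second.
The image was flipped horizontally (left ↔ right).

The yellow circle is in the left of the first image and the right of the second — shapes on opposite sides of the vertical midline have swapped in a mirror flip.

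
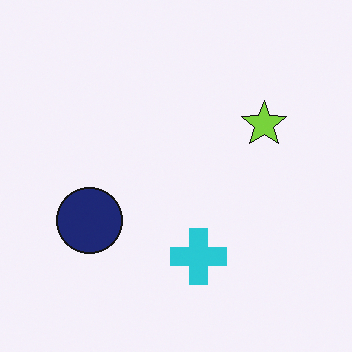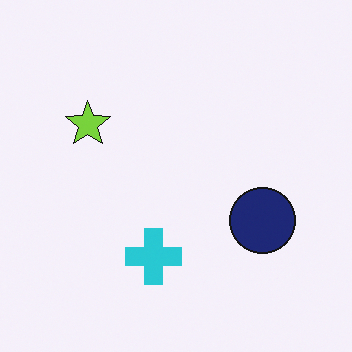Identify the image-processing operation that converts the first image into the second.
The second image is the first flipped horizontally (left ↔ right).

The lime star is in the right of the first image and the left of the second — shapes on opposite sides of the vertical midline have swapped in a mirror flip.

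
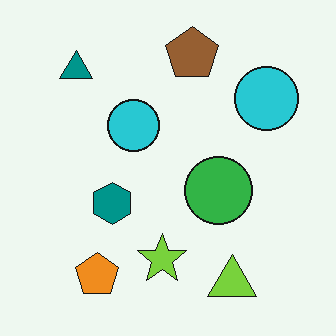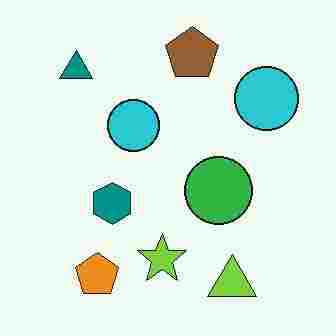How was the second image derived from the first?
The image was degraded with heavy JPEG compression.

Blocky 8×8 compression artifacts appear around shape edges and the flat background shows ringing — characteristic JPEG degradation.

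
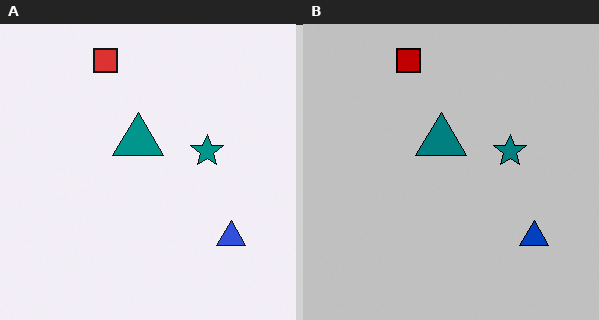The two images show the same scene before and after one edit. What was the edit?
The right (B) image is the left (A) aggressively posterized.

Each flat color has snapped to a coarser quantized level — most visibly, the near-white background has dropped to a flat grey.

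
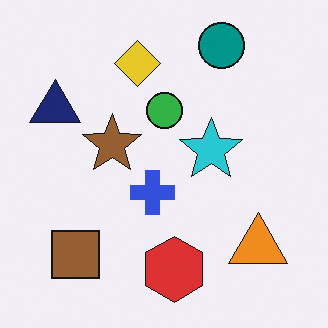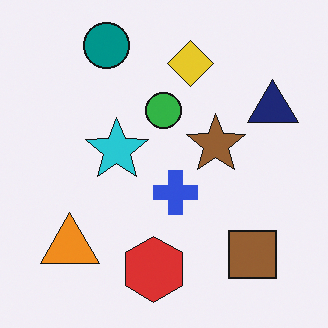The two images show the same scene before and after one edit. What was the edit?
The image was flipped horizontally (left ↔ right).

The navy triangle is in the top-left of the first image and the top-right of the second — shapes on opposite sides of the vertical midline have swapped in a mirror flip.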